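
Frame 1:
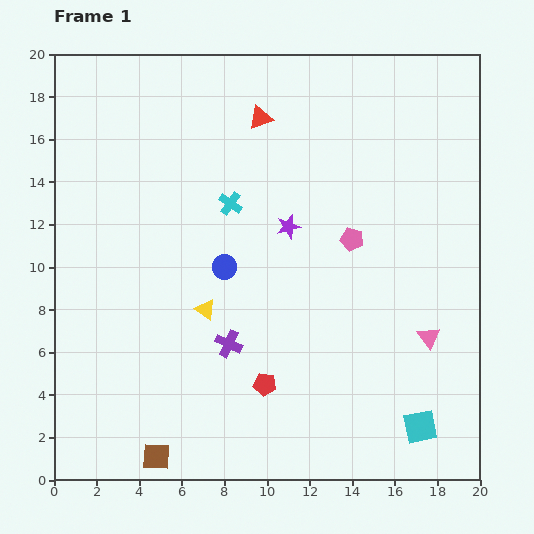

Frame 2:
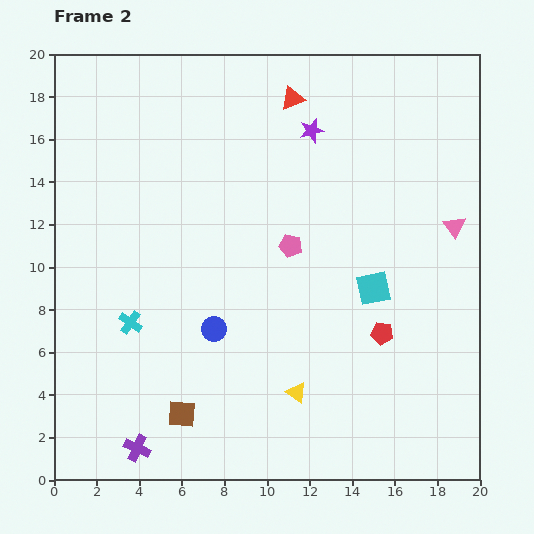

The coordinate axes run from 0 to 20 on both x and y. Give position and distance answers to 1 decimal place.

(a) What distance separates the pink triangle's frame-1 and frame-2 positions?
5.3

The pink triangle moved from (17.6, 6.7) to (18.8, 11.9), a distance of √(1.2² + 5.2²) ≈ 5.3.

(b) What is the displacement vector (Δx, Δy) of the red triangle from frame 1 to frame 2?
(1.5, 0.9)

The red triangle was at (9.7, 17.0) in frame 1 and (11.2, 17.9) in frame 2.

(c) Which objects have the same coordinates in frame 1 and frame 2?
none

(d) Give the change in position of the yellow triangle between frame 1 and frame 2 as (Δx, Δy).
(4.3, -3.9)

The yellow triangle was at (7.1, 8.0) in frame 1 and (11.4, 4.1) in frame 2.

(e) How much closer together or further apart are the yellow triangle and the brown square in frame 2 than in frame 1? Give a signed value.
-1.8

Distance in frame 1: 7.3. Distance in frame 2: 5.5.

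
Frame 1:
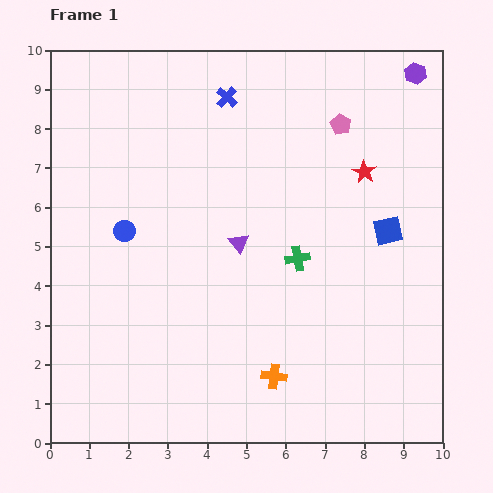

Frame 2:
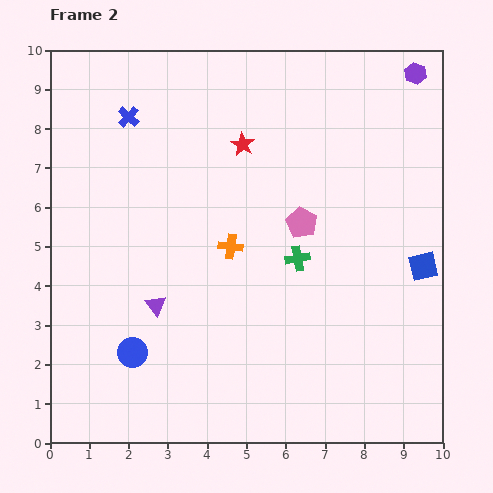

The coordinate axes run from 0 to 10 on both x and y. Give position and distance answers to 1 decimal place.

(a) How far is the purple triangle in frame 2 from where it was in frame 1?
2.6

The purple triangle moved from (4.8, 5.1) to (2.7, 3.5), a distance of √(2.1² + 1.6²) ≈ 2.6.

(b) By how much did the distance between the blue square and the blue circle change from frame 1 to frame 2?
+1.0

Distance in frame 1: 6.7. Distance in frame 2: 7.7.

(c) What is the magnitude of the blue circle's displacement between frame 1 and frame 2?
3.1

The blue circle moved from (1.9, 5.4) to (2.1, 2.3), a distance of √(0.2² + 3.1²) ≈ 3.1.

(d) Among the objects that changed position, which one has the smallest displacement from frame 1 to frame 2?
the blue square

(moved 1.3)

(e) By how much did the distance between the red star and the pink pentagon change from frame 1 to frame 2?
+1.2

Distance in frame 1: 1.3. Distance in frame 2: 2.5.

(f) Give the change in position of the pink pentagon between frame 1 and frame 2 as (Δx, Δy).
(-1.0, -2.5)

The pink pentagon was at (7.4, 8.1) in frame 1 and (6.4, 5.6) in frame 2.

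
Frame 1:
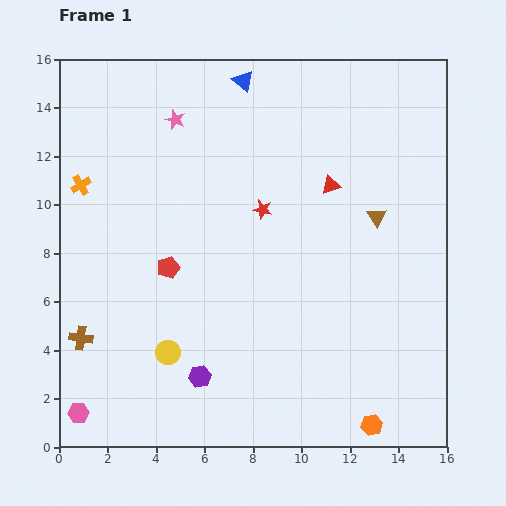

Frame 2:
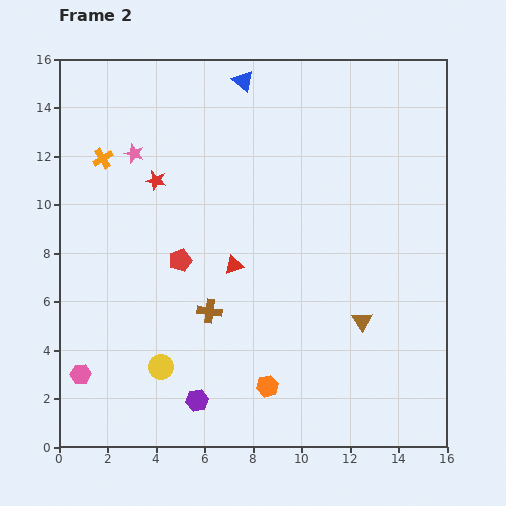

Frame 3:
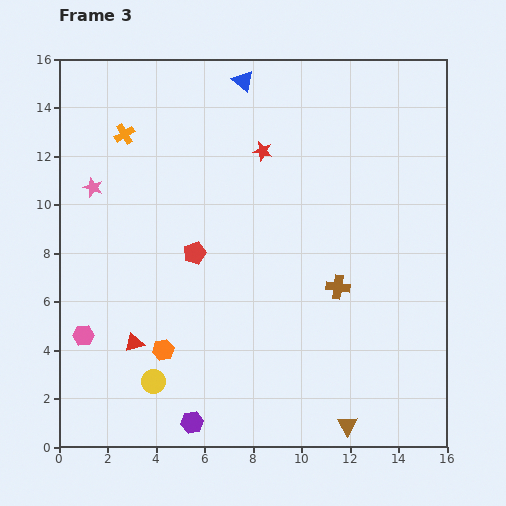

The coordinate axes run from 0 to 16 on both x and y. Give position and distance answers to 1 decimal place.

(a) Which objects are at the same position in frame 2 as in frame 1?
the blue triangle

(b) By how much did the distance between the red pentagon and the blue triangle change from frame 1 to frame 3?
-0.9

Distance in frame 1: 8.3. Distance in frame 3: 7.4.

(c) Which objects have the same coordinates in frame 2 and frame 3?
the blue triangle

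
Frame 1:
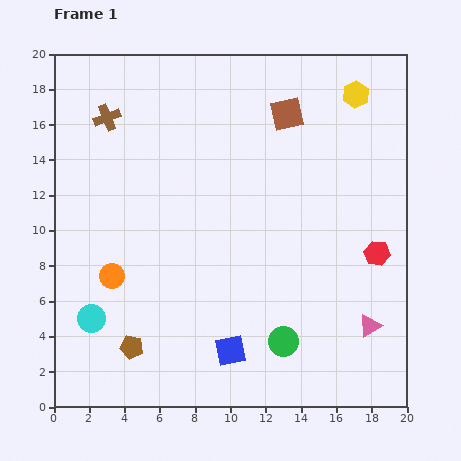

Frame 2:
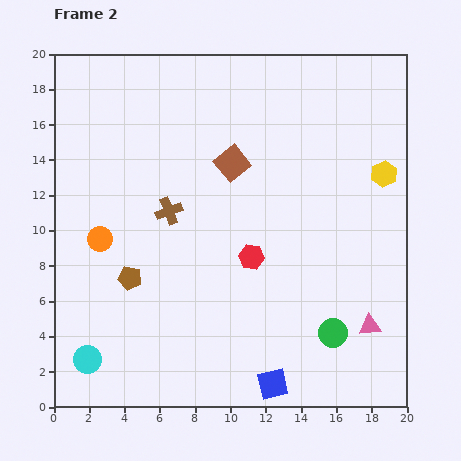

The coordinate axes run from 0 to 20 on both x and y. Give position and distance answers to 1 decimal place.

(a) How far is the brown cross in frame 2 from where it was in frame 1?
6.4

The brown cross moved from (3.0, 16.4) to (6.5, 11.1), a distance of √(3.5² + 5.3²) ≈ 6.4.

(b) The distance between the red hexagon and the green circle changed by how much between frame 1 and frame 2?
-1.0

Distance in frame 1: 7.3. Distance in frame 2: 6.3.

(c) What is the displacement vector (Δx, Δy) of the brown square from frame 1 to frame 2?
(-3.1, -2.8)

The brown square was at (13.2, 16.6) in frame 1 and (10.1, 13.8) in frame 2.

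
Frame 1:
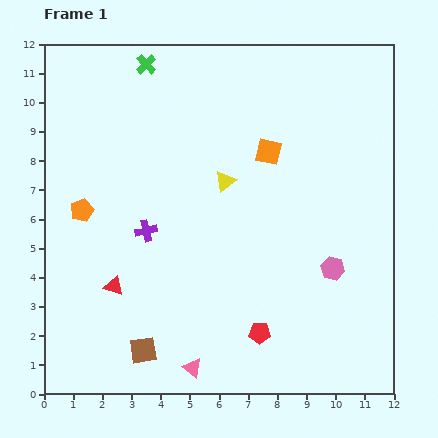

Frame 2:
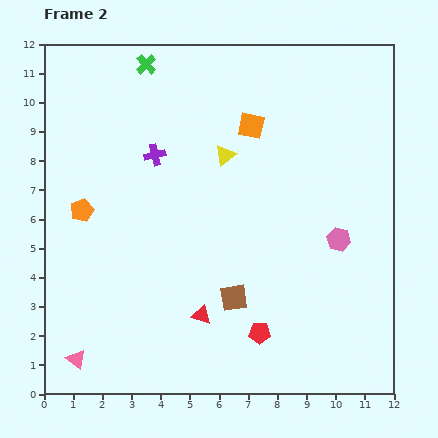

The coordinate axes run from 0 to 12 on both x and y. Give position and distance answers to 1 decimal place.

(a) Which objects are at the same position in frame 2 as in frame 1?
the green cross, the orange pentagon, the red pentagon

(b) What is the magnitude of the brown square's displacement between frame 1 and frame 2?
3.6

The brown square moved from (3.4, 1.5) to (6.5, 3.3), a distance of √(3.1² + 1.8²) ≈ 3.6.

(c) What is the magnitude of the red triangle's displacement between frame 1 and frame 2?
3.2

The red triangle moved from (2.4, 3.7) to (5.4, 2.7), a distance of √(3.0² + 1.0²) ≈ 3.2.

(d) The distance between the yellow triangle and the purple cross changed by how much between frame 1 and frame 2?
-0.8

Distance in frame 1: 3.2. Distance in frame 2: 2.4.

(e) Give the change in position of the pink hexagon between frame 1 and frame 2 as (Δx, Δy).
(0.2, 1.0)

The pink hexagon was at (9.9, 4.3) in frame 1 and (10.1, 5.3) in frame 2.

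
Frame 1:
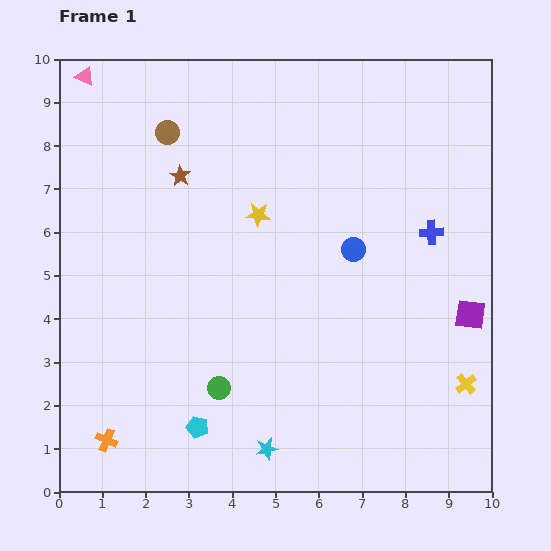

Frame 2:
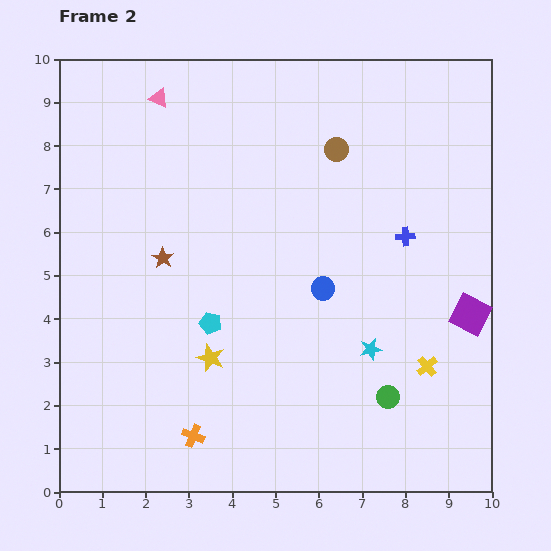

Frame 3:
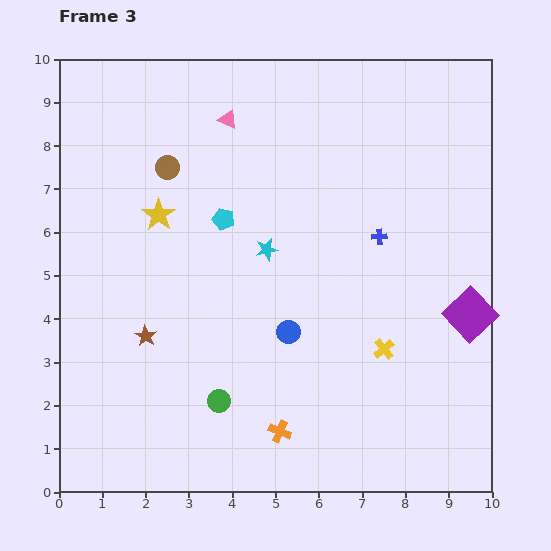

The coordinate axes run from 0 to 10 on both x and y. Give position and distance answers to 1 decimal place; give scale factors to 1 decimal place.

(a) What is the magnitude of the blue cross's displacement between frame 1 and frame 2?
0.6

The blue cross moved from (8.6, 6.0) to (8.0, 5.9), a distance of √(0.6² + 0.1²) ≈ 0.6.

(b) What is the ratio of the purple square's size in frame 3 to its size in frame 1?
1.6×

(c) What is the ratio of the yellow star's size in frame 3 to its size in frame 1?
1.3×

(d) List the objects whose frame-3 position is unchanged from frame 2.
the purple square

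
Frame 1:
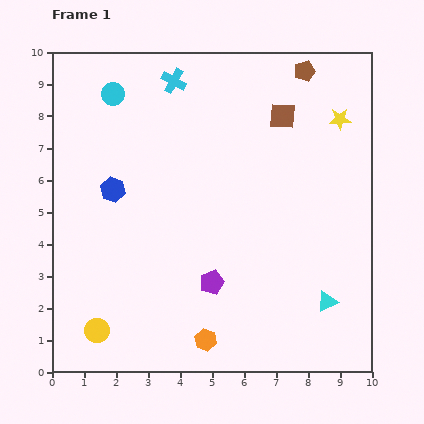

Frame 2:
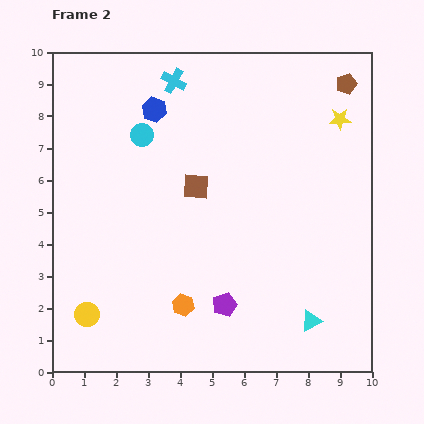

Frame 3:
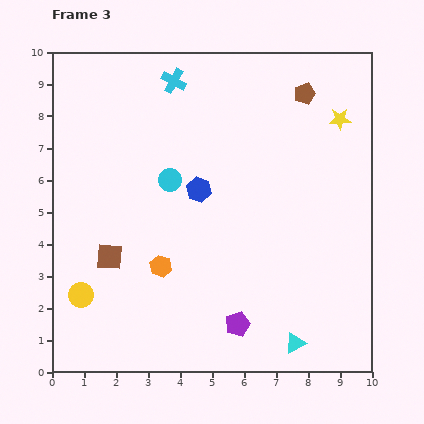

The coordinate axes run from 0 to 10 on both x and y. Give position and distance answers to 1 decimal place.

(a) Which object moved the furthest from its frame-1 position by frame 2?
the brown square

(moved 3.5; next 2.8)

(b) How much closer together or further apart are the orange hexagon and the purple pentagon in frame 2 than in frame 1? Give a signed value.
-0.5

Distance in frame 1: 1.8. Distance in frame 2: 1.3.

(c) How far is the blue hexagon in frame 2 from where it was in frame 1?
2.8

The blue hexagon moved from (1.9, 5.7) to (3.2, 8.2), a distance of √(1.3² + 2.5²) ≈ 2.8.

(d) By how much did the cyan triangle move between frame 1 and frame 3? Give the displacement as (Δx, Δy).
(-1.0, -1.3)

The cyan triangle was at (8.6, 2.2) in frame 1 and (7.6, 0.9) in frame 3.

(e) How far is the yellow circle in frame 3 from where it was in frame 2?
0.6

The yellow circle moved from (1.1, 1.8) to (0.9, 2.4), a distance of √(0.2² + 0.6²) ≈ 0.6.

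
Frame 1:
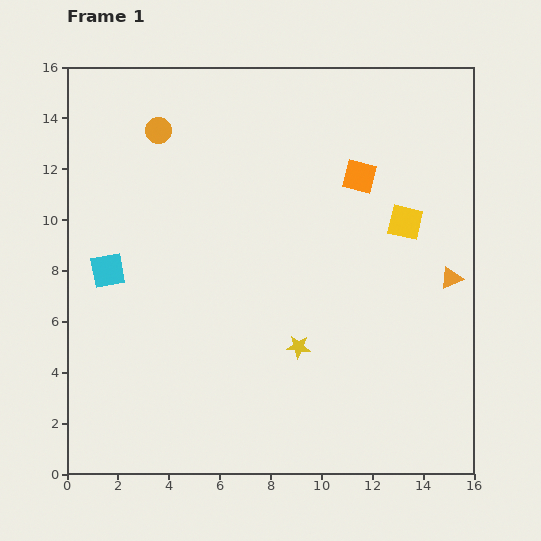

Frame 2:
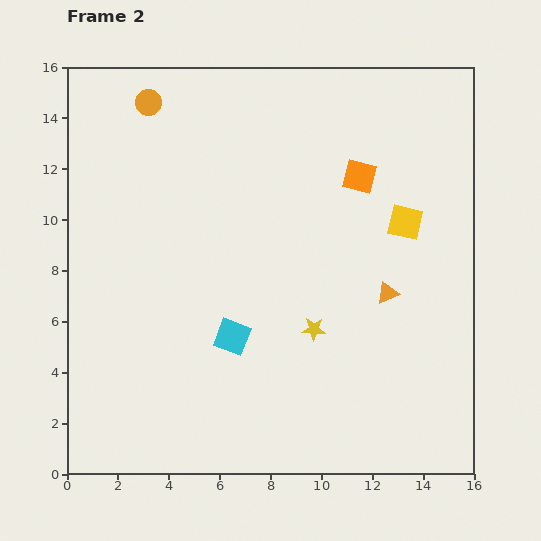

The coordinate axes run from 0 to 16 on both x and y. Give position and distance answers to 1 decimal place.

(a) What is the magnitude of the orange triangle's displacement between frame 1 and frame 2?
2.6

The orange triangle moved from (15.1, 7.7) to (12.6, 7.1), a distance of √(2.5² + 0.6²) ≈ 2.6.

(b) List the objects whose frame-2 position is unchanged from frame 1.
the orange square, the yellow square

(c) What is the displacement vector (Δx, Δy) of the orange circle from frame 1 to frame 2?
(-0.4, 1.1)

The orange circle was at (3.6, 13.5) in frame 1 and (3.2, 14.6) in frame 2.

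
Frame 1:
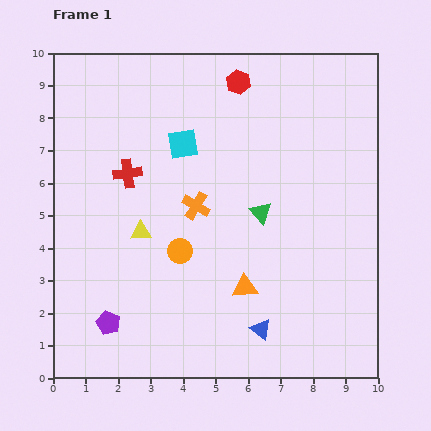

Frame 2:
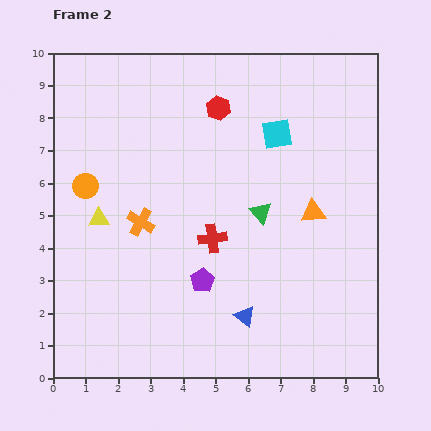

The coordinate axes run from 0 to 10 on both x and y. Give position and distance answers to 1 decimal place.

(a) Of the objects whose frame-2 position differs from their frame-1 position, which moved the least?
the blue triangle

(moved 0.6)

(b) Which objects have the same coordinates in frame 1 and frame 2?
the green triangle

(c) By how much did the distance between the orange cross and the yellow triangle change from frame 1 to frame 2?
-0.6

Distance in frame 1: 1.9. Distance in frame 2: 1.3.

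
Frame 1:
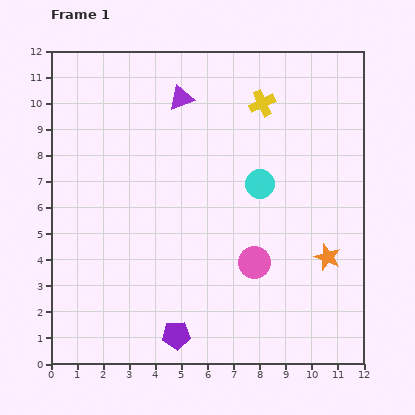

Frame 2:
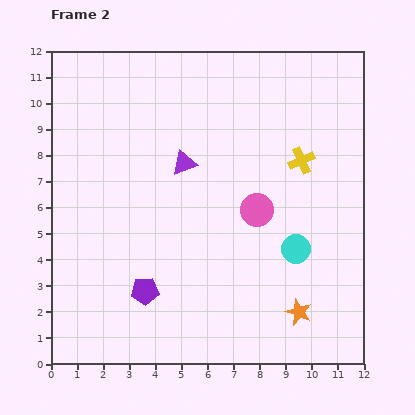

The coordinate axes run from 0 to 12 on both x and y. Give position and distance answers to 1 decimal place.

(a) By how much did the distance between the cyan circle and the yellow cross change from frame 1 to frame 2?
+0.3

Distance in frame 1: 3.1. Distance in frame 2: 3.4.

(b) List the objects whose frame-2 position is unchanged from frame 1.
none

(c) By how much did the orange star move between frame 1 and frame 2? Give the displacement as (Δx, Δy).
(-1.1, -2.1)

The orange star was at (10.6, 4.1) in frame 1 and (9.5, 2.0) in frame 2.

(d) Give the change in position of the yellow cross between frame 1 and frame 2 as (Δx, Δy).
(1.5, -2.2)

The yellow cross was at (8.1, 10.0) in frame 1 and (9.6, 7.8) in frame 2.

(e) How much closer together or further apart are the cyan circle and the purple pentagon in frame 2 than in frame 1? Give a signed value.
-0.6

Distance in frame 1: 6.6. Distance in frame 2: 6.0.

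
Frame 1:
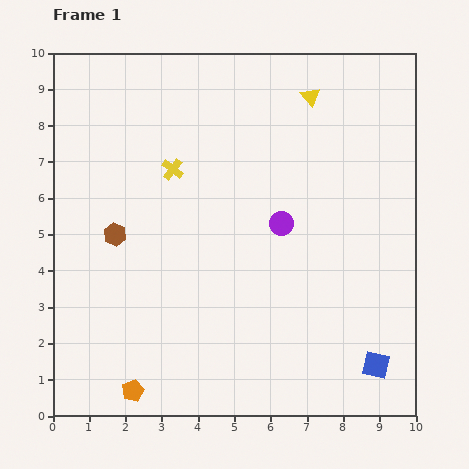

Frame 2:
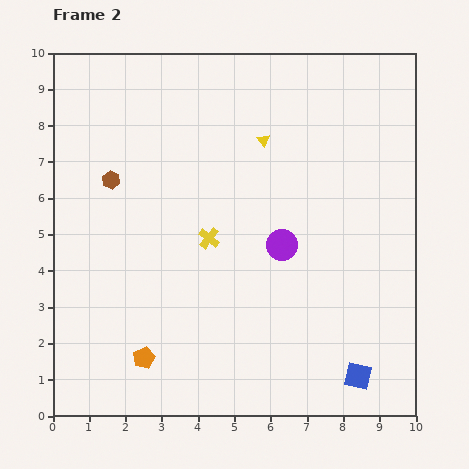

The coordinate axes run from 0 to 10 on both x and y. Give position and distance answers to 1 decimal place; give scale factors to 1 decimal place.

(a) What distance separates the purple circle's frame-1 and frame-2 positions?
0.6

The purple circle moved from (6.3, 5.3) to (6.3, 4.7), a distance of √(0.0² + 0.6²) ≈ 0.6.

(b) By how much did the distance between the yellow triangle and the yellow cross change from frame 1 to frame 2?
-1.2

Distance in frame 1: 4.3. Distance in frame 2: 3.1.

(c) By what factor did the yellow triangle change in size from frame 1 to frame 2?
0.7×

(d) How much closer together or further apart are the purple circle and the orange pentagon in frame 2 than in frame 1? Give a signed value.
-1.3

Distance in frame 1: 6.2. Distance in frame 2: 4.9.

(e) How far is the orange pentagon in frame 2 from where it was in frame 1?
0.9

The orange pentagon moved from (2.2, 0.7) to (2.5, 1.6), a distance of √(0.3² + 0.9²) ≈ 0.9.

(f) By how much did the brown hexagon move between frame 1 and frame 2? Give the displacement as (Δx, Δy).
(-0.1, 1.5)

The brown hexagon was at (1.7, 5.0) in frame 1 and (1.6, 6.5) in frame 2.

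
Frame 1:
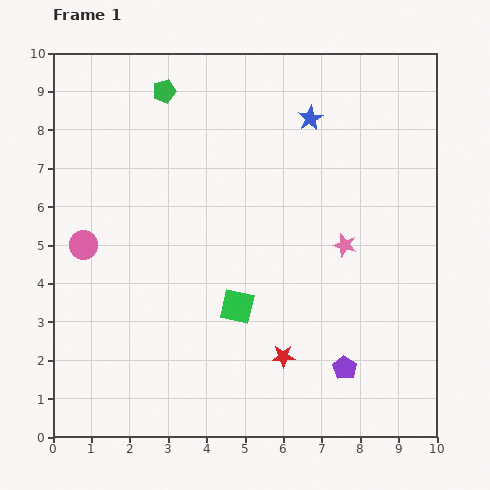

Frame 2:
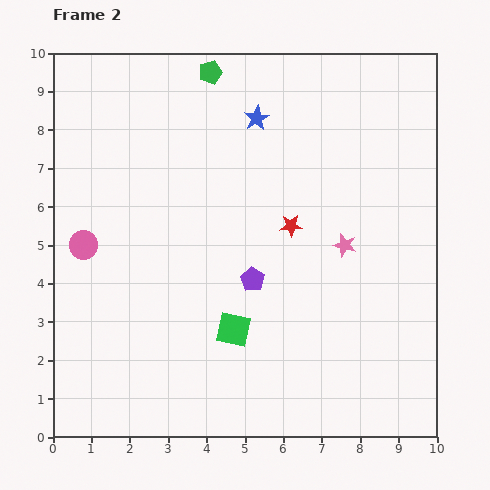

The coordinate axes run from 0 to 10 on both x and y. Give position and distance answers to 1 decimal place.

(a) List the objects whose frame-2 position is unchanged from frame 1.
the pink star, the pink circle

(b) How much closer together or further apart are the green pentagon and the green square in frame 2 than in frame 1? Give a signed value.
+0.8

Distance in frame 1: 5.9. Distance in frame 2: 6.7.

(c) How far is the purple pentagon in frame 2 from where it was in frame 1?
3.3

The purple pentagon moved from (7.6, 1.8) to (5.2, 4.1), a distance of √(2.4² + 2.3²) ≈ 3.3.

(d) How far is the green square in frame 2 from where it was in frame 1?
0.6

The green square moved from (4.8, 3.4) to (4.7, 2.8), a distance of √(0.1² + 0.6²) ≈ 0.6.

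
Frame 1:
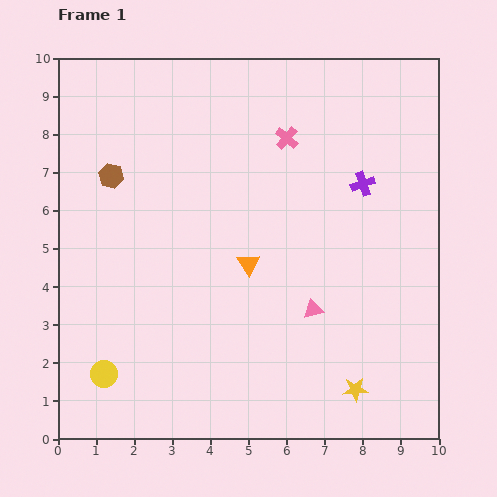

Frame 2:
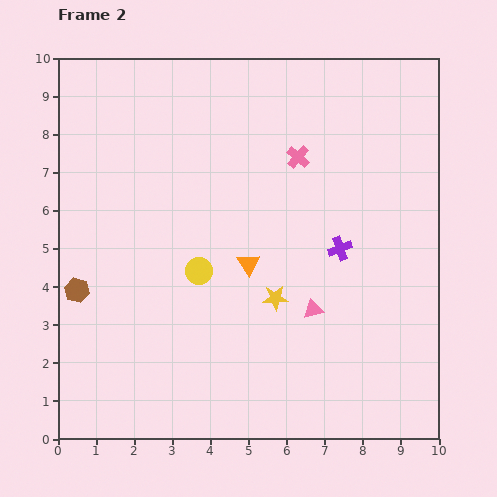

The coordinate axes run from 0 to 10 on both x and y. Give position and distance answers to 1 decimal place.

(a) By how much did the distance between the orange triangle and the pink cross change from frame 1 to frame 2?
-0.3

Distance in frame 1: 3.4. Distance in frame 2: 3.1.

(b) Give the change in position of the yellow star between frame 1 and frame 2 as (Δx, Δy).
(-2.1, 2.4)

The yellow star was at (7.8, 1.3) in frame 1 and (5.7, 3.7) in frame 2.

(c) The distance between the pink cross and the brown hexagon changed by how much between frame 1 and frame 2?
+2.1

Distance in frame 1: 4.7. Distance in frame 2: 6.8.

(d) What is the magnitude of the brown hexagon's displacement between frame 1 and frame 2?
3.1

The brown hexagon moved from (1.4, 6.9) to (0.5, 3.9), a distance of √(0.9² + 3.0²) ≈ 3.1.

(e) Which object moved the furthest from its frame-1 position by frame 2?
the yellow circle

(moved 3.7; next 3.2)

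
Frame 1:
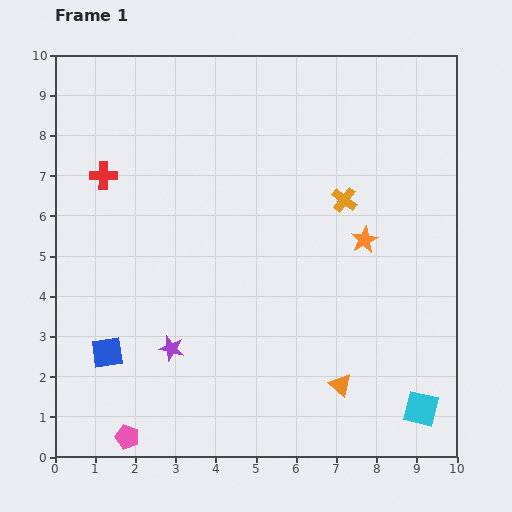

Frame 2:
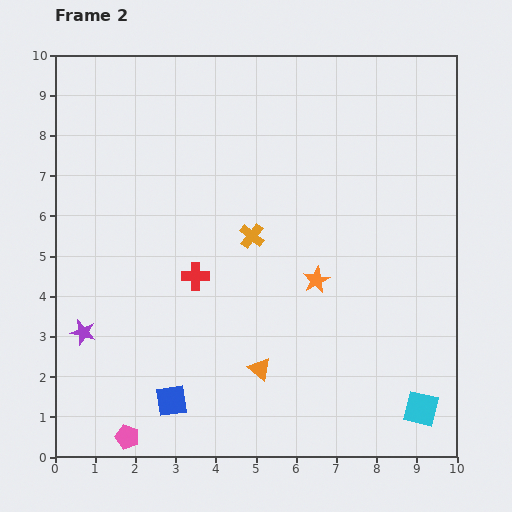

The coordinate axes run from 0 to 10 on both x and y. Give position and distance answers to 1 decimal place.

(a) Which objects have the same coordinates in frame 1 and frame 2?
the pink pentagon, the cyan square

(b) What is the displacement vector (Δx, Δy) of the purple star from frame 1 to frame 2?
(-2.2, 0.4)

The purple star was at (2.9, 2.7) in frame 1 and (0.7, 3.1) in frame 2.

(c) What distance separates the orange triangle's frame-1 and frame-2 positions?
2.0

The orange triangle moved from (7.1, 1.8) to (5.1, 2.2), a distance of √(2.0² + 0.4²) ≈ 2.0.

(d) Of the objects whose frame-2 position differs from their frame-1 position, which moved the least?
the orange star

(moved 1.6)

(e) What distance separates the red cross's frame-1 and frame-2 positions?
3.4

The red cross moved from (1.2, 7.0) to (3.5, 4.5), a distance of √(2.3² + 2.5²) ≈ 3.4.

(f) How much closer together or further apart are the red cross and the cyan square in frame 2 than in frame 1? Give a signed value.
-3.3

Distance in frame 1: 9.8. Distance in frame 2: 6.5.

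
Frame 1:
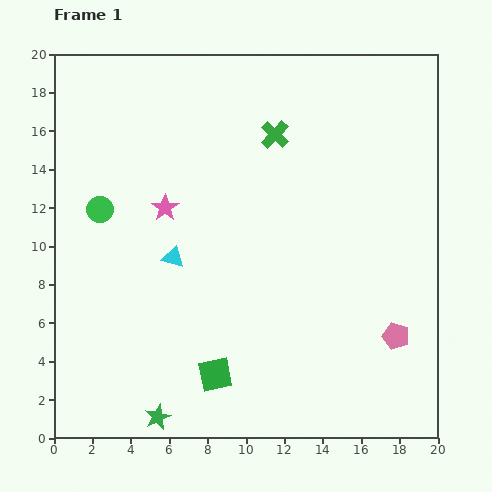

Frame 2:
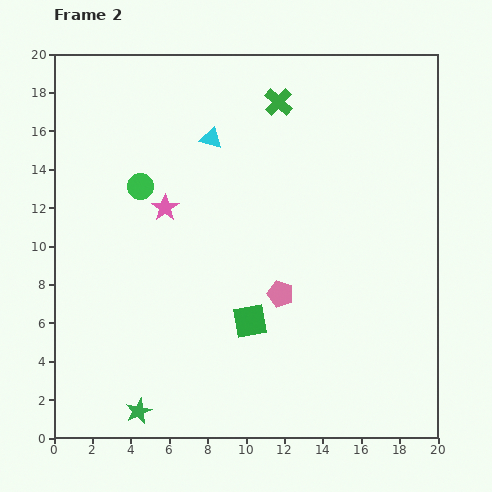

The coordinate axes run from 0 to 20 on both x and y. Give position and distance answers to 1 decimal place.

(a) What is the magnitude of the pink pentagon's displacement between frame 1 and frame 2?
6.4

The pink pentagon moved from (17.8, 5.3) to (11.8, 7.5), a distance of √(6.0² + 2.2²) ≈ 6.4.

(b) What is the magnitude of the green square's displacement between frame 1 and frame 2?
3.3

The green square moved from (8.4, 3.3) to (10.2, 6.1), a distance of √(1.8² + 2.8²) ≈ 3.3.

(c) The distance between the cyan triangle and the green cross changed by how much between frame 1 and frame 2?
-4.3

Distance in frame 1: 8.3. Distance in frame 2: 4.0.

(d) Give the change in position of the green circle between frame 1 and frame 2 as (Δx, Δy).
(2.1, 1.2)

The green circle was at (2.4, 11.9) in frame 1 and (4.5, 13.1) in frame 2.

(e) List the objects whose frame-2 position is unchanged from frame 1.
the pink star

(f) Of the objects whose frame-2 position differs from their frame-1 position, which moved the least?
the green star

(moved 1.0)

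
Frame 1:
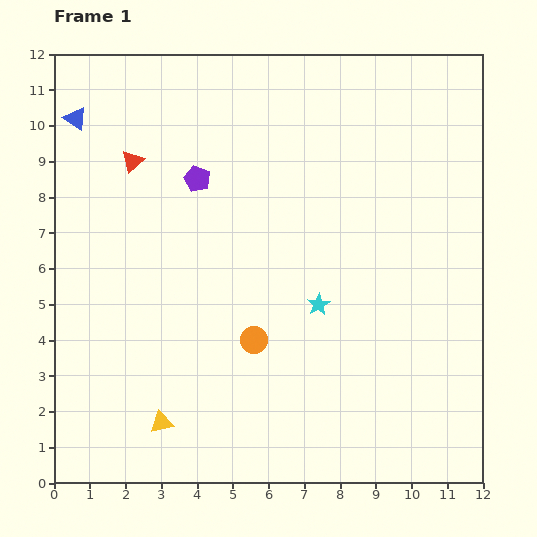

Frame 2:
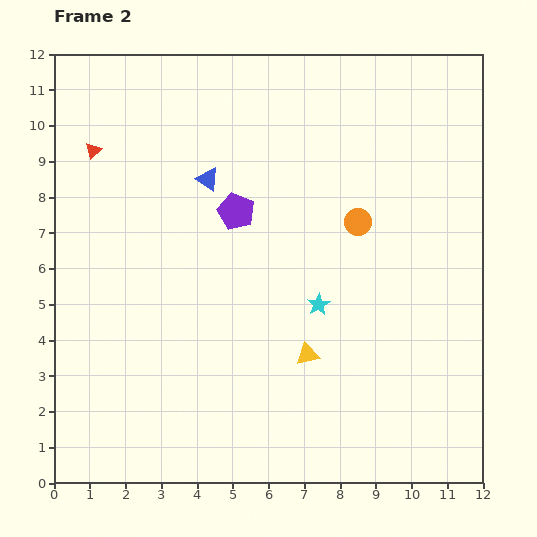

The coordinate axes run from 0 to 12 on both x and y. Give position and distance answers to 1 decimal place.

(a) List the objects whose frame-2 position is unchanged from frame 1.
the cyan star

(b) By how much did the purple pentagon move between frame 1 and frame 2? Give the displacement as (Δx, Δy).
(1.1, -0.9)

The purple pentagon was at (4.0, 8.5) in frame 1 and (5.1, 7.6) in frame 2.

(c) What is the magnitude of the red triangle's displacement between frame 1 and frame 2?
1.1

The red triangle moved from (2.2, 9.0) to (1.1, 9.3), a distance of √(1.1² + 0.3²) ≈ 1.1.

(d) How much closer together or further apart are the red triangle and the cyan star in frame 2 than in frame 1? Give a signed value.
+1.0

Distance in frame 1: 6.6. Distance in frame 2: 7.6.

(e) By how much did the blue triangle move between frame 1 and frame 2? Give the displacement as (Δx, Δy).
(3.7, -1.7)

The blue triangle was at (0.6, 10.2) in frame 1 and (4.3, 8.5) in frame 2.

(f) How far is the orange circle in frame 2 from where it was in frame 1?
4.4

The orange circle moved from (5.6, 4.0) to (8.5, 7.3), a distance of √(2.9² + 3.3²) ≈ 4.4.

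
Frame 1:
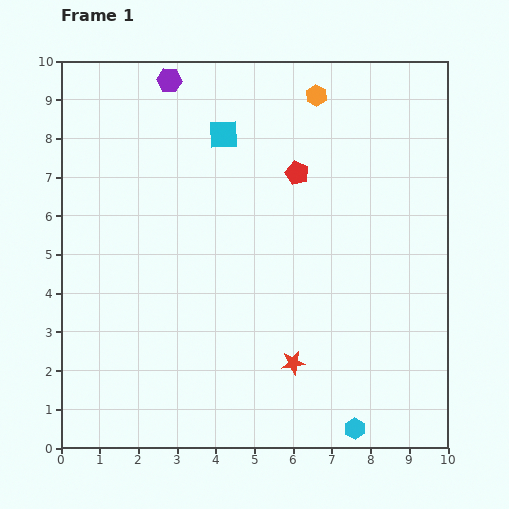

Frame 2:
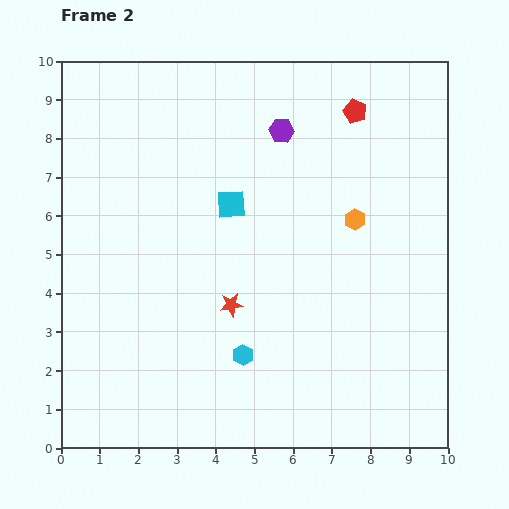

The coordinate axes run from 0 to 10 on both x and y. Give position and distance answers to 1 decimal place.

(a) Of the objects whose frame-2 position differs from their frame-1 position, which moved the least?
the cyan square

(moved 1.8)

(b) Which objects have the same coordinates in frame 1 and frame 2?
none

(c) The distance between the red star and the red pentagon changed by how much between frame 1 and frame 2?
+1.0

Distance in frame 1: 4.9. Distance in frame 2: 5.9.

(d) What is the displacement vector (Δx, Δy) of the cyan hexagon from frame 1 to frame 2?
(-2.9, 1.9)

The cyan hexagon was at (7.6, 0.5) in frame 1 and (4.7, 2.4) in frame 2.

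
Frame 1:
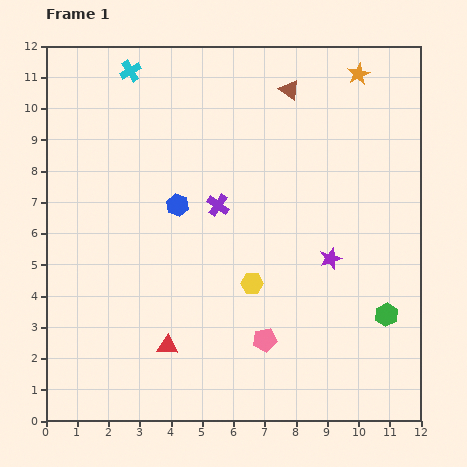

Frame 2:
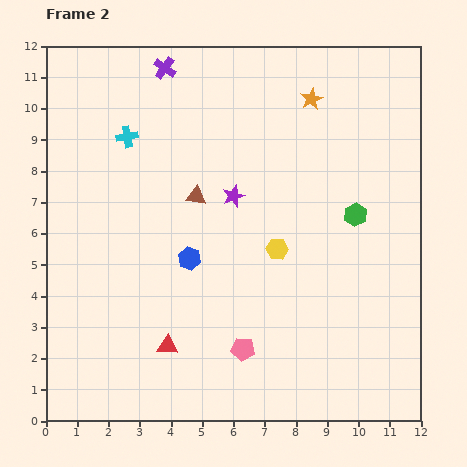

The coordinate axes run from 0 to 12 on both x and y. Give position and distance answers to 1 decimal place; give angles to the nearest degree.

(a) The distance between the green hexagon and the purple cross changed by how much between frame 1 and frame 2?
+1.3

Distance in frame 1: 6.4. Distance in frame 2: 7.7.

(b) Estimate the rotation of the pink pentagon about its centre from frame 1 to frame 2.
16° clockwise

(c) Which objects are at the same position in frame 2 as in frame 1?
the red triangle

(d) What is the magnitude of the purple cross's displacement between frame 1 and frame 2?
4.7

The purple cross moved from (5.5, 6.9) to (3.8, 11.3), a distance of √(1.7² + 4.4²) ≈ 4.7.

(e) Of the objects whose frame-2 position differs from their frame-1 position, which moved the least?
the pink pentagon

(moved 0.8)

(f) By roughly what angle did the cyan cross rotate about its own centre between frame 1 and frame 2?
20° clockwise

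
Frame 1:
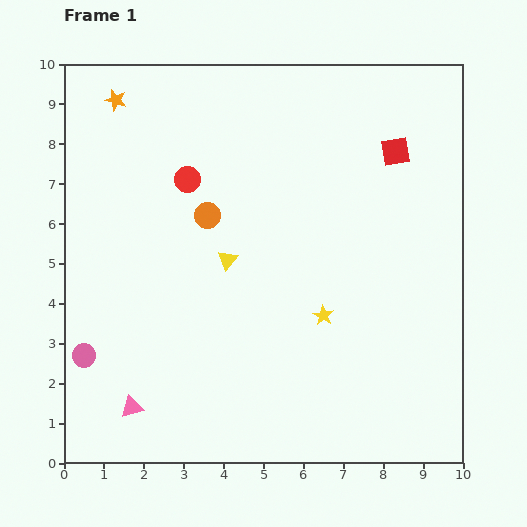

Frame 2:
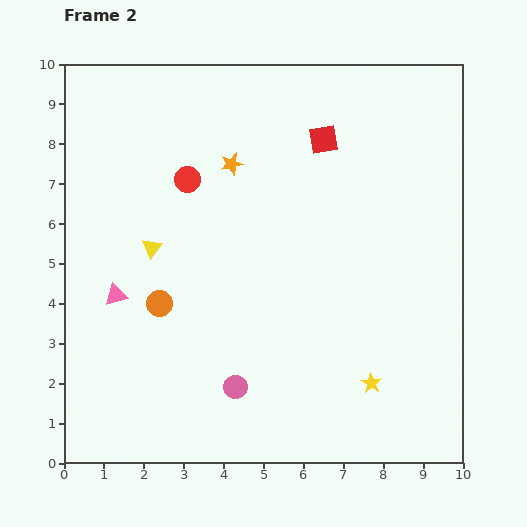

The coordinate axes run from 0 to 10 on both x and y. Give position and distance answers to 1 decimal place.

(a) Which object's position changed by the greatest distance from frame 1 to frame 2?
the pink circle

(moved 3.9; next 3.3)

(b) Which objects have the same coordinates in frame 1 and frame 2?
the red circle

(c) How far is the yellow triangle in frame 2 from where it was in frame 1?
1.9

The yellow triangle moved from (4.1, 5.1) to (2.2, 5.4), a distance of √(1.9² + 0.3²) ≈ 1.9.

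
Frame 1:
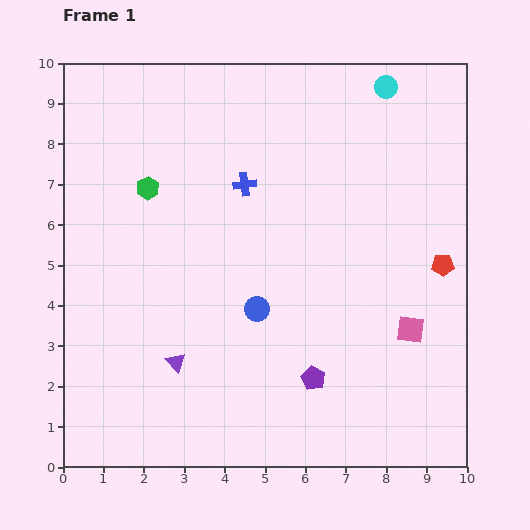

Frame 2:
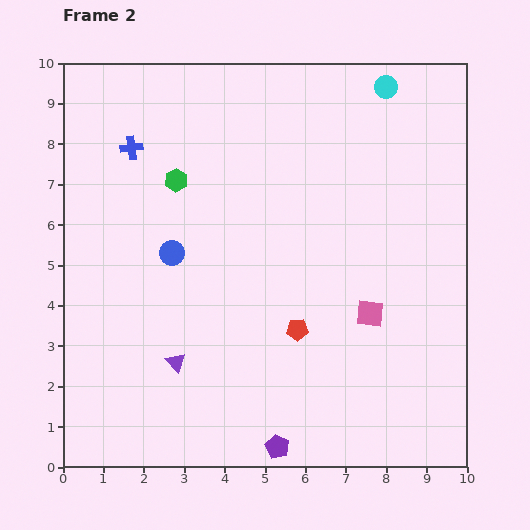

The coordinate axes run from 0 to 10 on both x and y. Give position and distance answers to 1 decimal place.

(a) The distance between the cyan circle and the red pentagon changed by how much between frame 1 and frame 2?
+1.8

Distance in frame 1: 4.6. Distance in frame 2: 6.4.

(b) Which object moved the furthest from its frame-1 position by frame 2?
the red pentagon

(moved 3.9; next 2.9)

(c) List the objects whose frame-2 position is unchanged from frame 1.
the cyan circle, the purple triangle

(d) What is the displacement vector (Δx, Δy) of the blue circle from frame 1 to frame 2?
(-2.1, 1.4)

The blue circle was at (4.8, 3.9) in frame 1 and (2.7, 5.3) in frame 2.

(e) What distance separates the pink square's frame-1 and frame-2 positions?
1.1

The pink square moved from (8.6, 3.4) to (7.6, 3.8), a distance of √(1.0² + 0.4²) ≈ 1.1.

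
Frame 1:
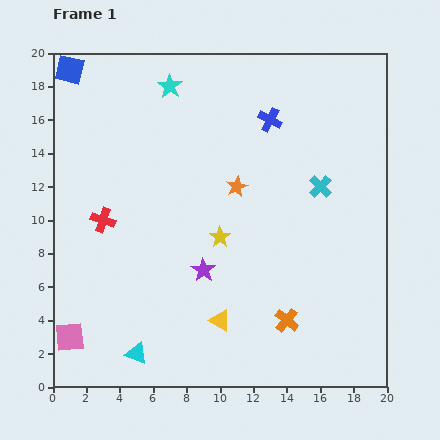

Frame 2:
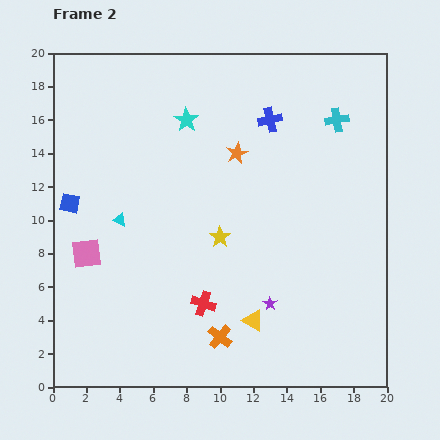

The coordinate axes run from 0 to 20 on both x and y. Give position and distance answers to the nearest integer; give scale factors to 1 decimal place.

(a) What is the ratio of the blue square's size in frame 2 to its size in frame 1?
0.7×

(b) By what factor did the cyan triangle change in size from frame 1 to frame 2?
0.6×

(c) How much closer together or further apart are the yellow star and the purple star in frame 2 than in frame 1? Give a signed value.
+3

Distance in frame 1: 2. Distance in frame 2: 5.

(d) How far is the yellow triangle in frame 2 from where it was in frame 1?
2

The yellow triangle moved from (10, 4) to (12, 4), a distance of √(2² + 0²) ≈ 2.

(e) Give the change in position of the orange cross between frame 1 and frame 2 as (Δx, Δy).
(-4, -1)

The orange cross was at (14, 4) in frame 1 and (10, 3) in frame 2.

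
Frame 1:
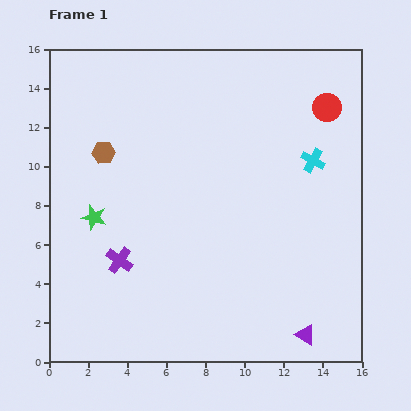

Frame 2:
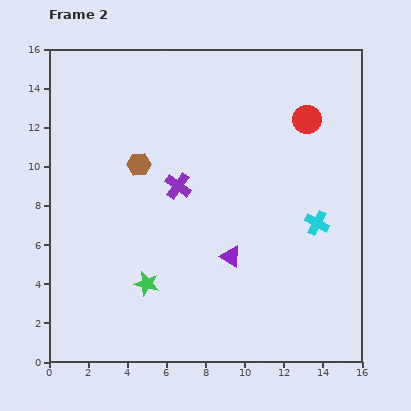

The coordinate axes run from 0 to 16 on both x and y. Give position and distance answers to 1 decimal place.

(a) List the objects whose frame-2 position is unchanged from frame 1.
none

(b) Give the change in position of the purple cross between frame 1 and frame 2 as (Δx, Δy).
(3.0, 3.8)

The purple cross was at (3.6, 5.2) in frame 1 and (6.6, 9.0) in frame 2.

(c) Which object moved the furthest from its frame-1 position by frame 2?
the purple triangle

(moved 5.5; next 4.8)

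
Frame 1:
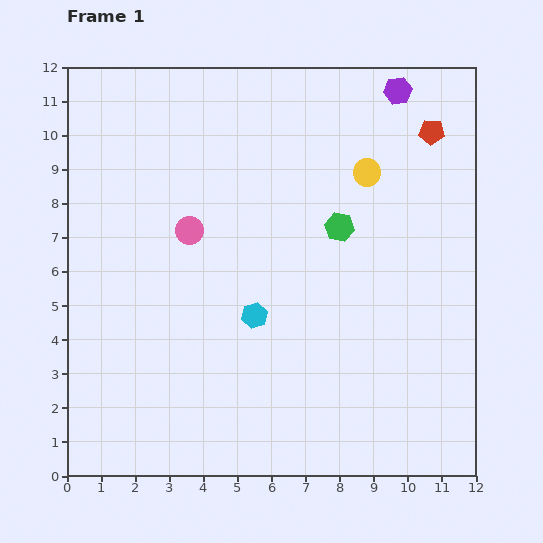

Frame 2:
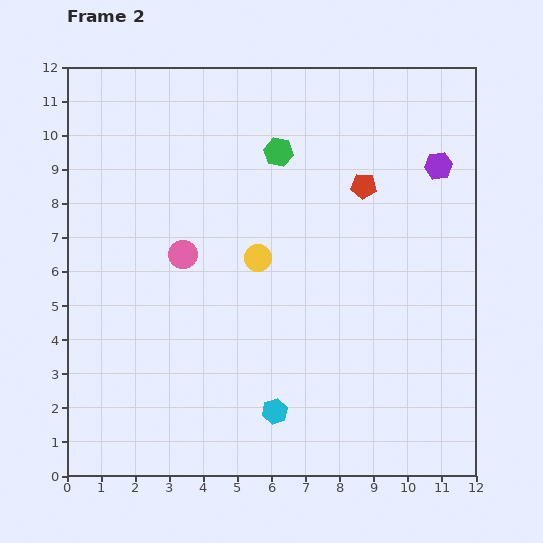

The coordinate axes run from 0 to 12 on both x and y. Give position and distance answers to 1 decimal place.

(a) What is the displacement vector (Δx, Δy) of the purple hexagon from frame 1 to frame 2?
(1.2, -2.2)

The purple hexagon was at (9.7, 11.3) in frame 1 and (10.9, 9.1) in frame 2.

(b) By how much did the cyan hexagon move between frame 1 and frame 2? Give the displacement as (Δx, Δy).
(0.6, -2.8)

The cyan hexagon was at (5.5, 4.7) in frame 1 and (6.1, 1.9) in frame 2.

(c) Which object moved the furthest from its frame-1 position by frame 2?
the yellow circle

(moved 4.1; next 2.9)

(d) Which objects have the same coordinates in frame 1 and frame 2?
none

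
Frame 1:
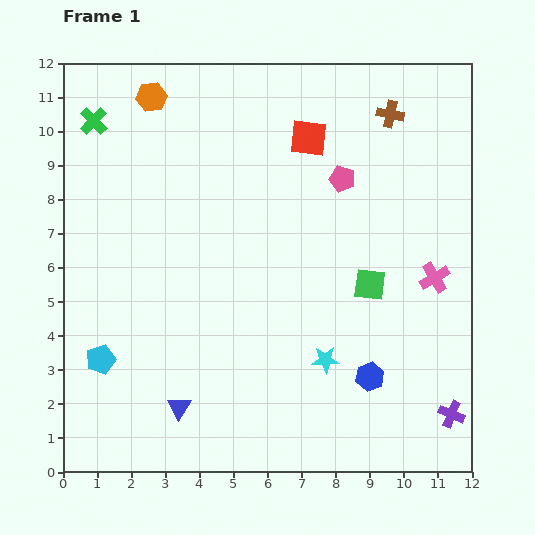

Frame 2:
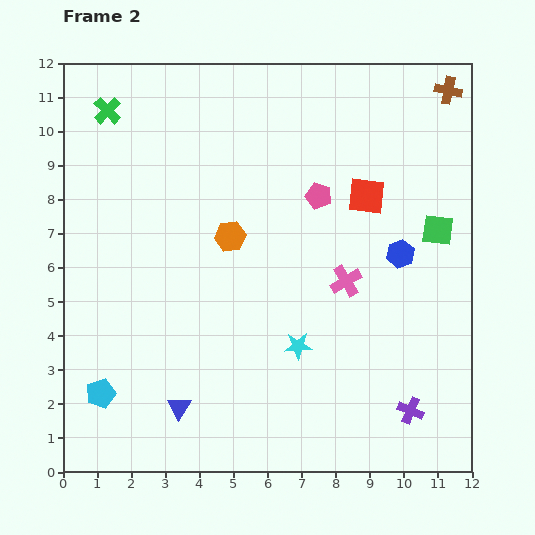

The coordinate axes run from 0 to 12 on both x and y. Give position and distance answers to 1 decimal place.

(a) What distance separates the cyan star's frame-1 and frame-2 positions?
0.9

The cyan star moved from (7.7, 3.3) to (6.9, 3.7), a distance of √(0.8² + 0.4²) ≈ 0.9.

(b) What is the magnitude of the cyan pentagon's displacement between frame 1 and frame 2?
1.0

The cyan pentagon moved from (1.1, 3.3) to (1.1, 2.3), a distance of √(0.0² + 1.0²) ≈ 1.0.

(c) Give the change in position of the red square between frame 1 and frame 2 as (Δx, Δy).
(1.7, -1.7)

The red square was at (7.2, 9.8) in frame 1 and (8.9, 8.1) in frame 2.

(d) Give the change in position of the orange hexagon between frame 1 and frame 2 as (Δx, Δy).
(2.3, -4.1)

The orange hexagon was at (2.6, 11.0) in frame 1 and (4.9, 6.9) in frame 2.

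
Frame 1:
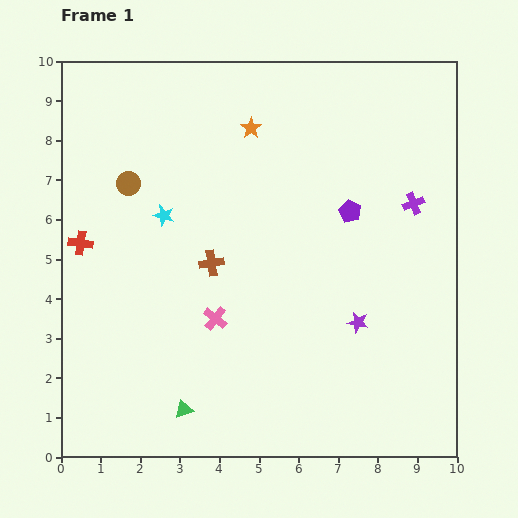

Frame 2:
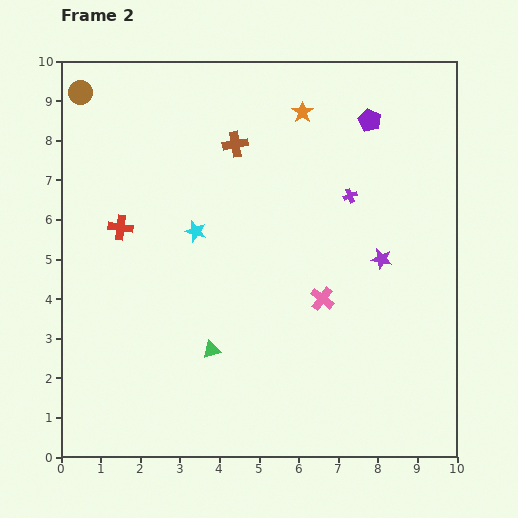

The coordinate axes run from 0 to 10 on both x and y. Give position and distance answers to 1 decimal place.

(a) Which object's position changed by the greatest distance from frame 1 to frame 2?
the brown cross

(moved 3.1; next 2.7)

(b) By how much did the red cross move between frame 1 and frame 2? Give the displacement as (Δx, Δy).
(1.0, 0.4)

The red cross was at (0.5, 5.4) in frame 1 and (1.5, 5.8) in frame 2.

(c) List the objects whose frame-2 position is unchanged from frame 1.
none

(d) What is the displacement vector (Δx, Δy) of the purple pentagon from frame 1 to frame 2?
(0.5, 2.3)

The purple pentagon was at (7.3, 6.2) in frame 1 and (7.8, 8.5) in frame 2.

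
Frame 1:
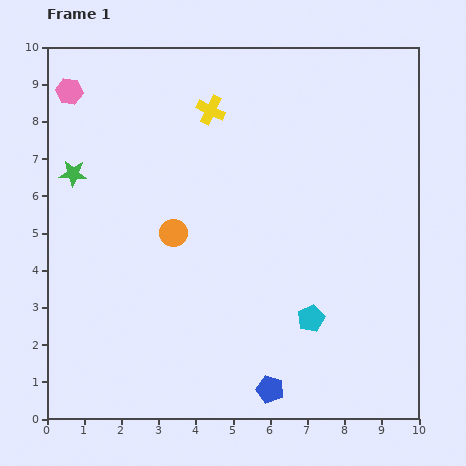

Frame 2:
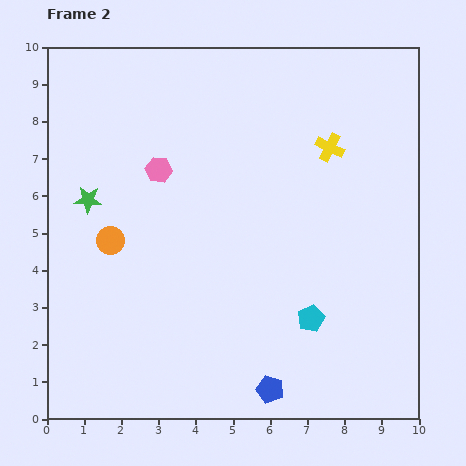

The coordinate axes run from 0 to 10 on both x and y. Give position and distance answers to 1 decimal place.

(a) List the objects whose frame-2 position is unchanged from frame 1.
the blue pentagon, the cyan pentagon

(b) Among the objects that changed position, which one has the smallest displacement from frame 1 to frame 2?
the green star

(moved 0.8)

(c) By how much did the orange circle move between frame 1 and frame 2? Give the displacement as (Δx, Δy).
(-1.7, -0.2)

The orange circle was at (3.4, 5.0) in frame 1 and (1.7, 4.8) in frame 2.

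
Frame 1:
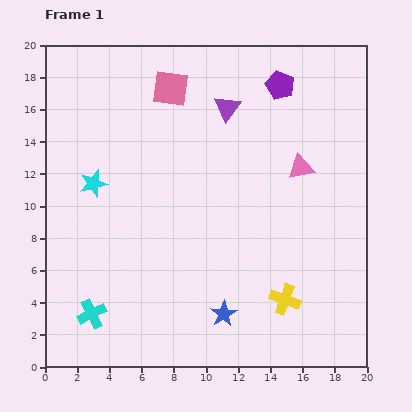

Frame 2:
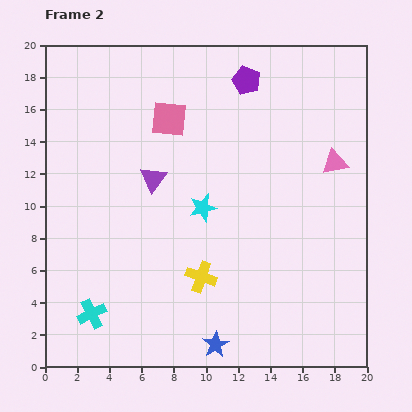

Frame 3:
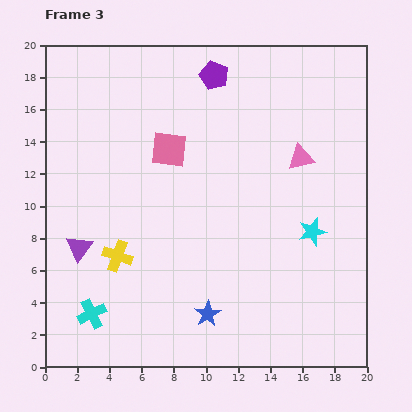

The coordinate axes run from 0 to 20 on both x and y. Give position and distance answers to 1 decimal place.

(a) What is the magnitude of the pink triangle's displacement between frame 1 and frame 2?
2.1

The pink triangle moved from (15.9, 12.4) to (18.0, 12.7), a distance of √(2.1² + 0.3²) ≈ 2.1.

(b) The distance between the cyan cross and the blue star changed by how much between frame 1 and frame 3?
-1.0

Distance in frame 1: 8.2. Distance in frame 3: 7.2.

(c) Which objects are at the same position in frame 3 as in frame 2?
the cyan cross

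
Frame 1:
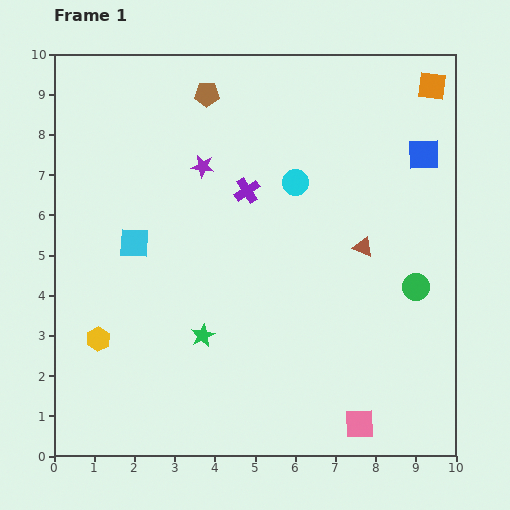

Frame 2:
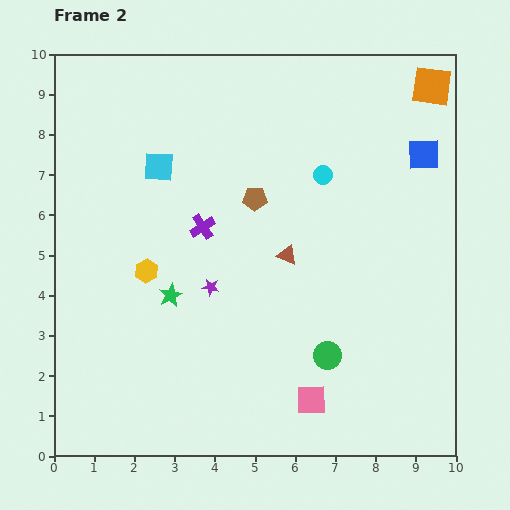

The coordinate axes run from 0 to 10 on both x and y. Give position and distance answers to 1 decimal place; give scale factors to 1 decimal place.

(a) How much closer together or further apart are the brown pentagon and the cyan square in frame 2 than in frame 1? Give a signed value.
-1.6

Distance in frame 1: 4.1. Distance in frame 2: 2.5.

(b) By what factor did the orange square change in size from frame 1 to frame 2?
1.4×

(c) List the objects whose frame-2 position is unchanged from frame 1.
the orange square, the blue square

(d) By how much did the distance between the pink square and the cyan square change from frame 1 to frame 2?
-0.3

Distance in frame 1: 7.2. Distance in frame 2: 6.9.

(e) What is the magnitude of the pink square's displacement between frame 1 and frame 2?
1.3

The pink square moved from (7.6, 0.8) to (6.4, 1.4), a distance of √(1.2² + 0.6²) ≈ 1.3.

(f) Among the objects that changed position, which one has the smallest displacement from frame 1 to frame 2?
the cyan circle

(moved 0.7)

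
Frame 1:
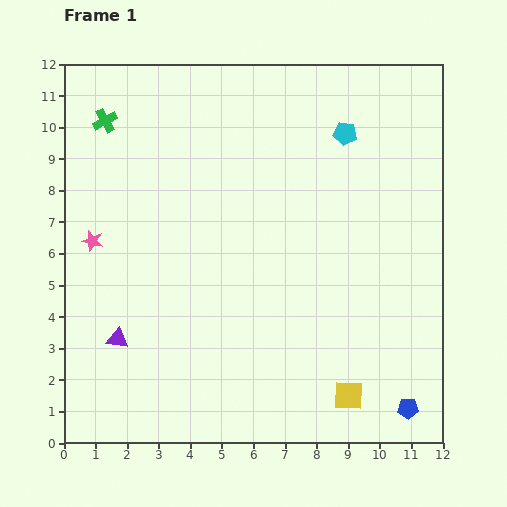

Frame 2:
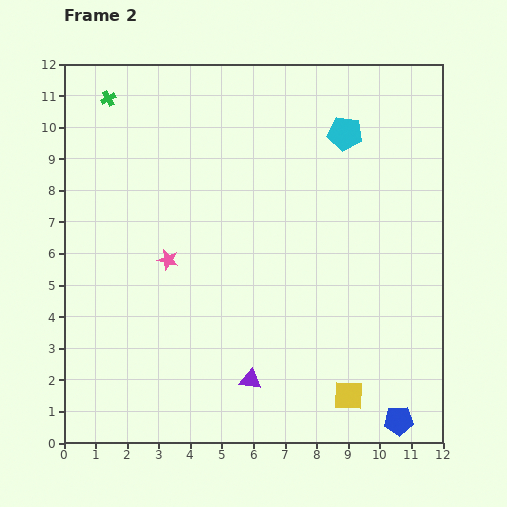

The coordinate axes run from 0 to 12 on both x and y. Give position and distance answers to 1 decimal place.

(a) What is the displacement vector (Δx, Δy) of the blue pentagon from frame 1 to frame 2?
(-0.3, -0.4)

The blue pentagon was at (10.9, 1.1) in frame 1 and (10.6, 0.7) in frame 2.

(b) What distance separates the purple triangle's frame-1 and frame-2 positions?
4.4

The purple triangle moved from (1.7, 3.3) to (5.9, 2.0), a distance of √(4.2² + 1.3²) ≈ 4.4.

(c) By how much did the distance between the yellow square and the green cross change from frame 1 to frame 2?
+0.5

Distance in frame 1: 11.6. Distance in frame 2: 12.1.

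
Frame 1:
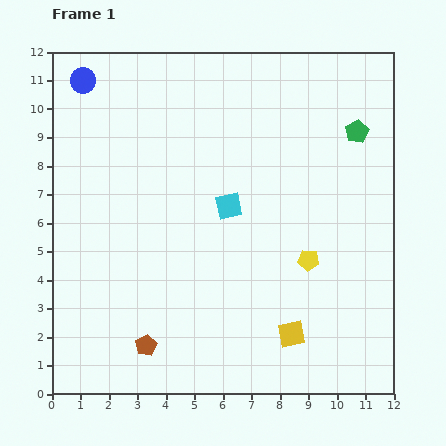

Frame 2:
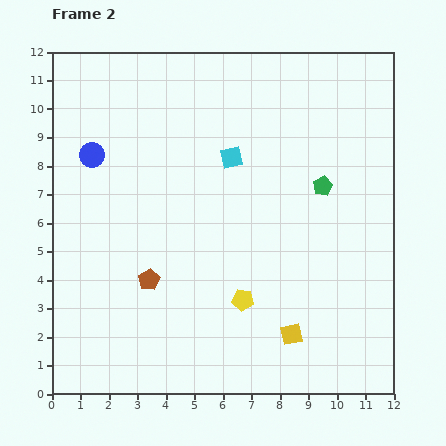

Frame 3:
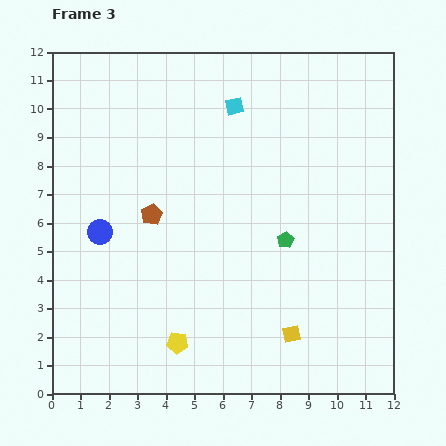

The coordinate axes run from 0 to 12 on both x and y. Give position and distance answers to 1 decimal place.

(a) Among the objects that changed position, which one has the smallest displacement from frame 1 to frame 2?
the cyan square

(moved 1.7)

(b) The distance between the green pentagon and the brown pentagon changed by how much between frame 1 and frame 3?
-5.7

Distance in frame 1: 10.5. Distance in frame 3: 4.8.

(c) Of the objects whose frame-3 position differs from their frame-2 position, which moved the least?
the cyan square

(moved 1.8)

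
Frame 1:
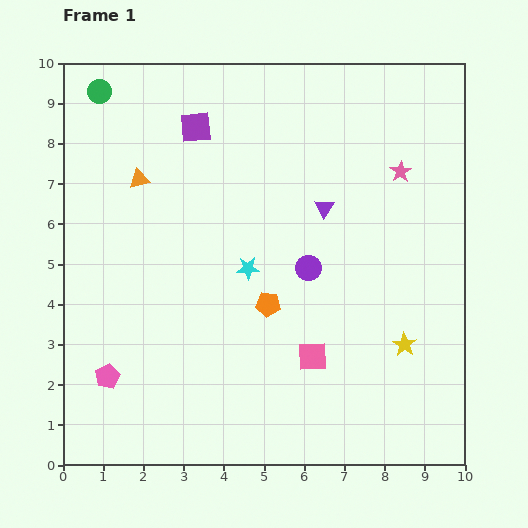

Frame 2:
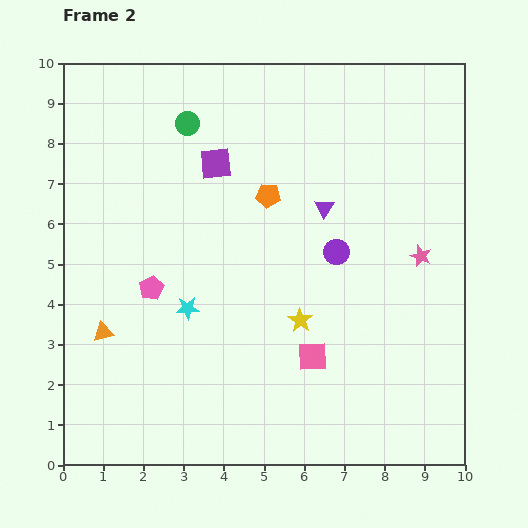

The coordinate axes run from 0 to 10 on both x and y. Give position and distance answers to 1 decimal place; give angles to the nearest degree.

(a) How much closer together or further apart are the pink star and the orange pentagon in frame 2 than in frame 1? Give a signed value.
-0.6

Distance in frame 1: 4.7. Distance in frame 2: 4.1.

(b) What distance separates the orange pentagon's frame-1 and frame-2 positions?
2.7

The orange pentagon moved from (5.1, 4.0) to (5.1, 6.7), a distance of √(0.0² + 2.7²) ≈ 2.7.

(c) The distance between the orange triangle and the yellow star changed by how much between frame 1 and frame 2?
-2.9

Distance in frame 1: 7.8. Distance in frame 2: 4.9.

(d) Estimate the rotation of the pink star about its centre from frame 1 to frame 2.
18° counter-clockwise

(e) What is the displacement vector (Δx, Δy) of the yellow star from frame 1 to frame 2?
(-2.6, 0.6)

The yellow star was at (8.5, 3.0) in frame 1 and (5.9, 3.6) in frame 2.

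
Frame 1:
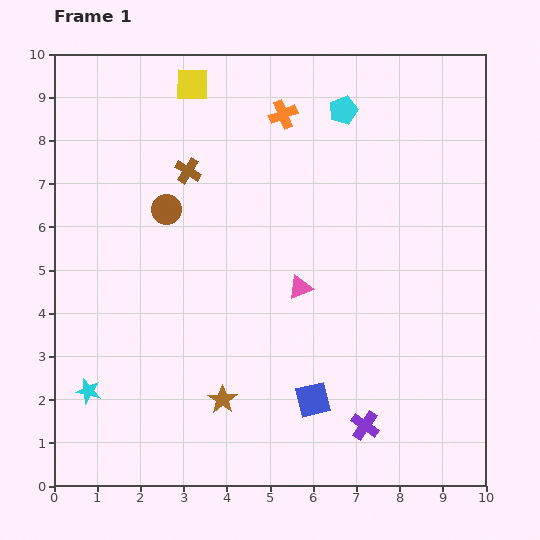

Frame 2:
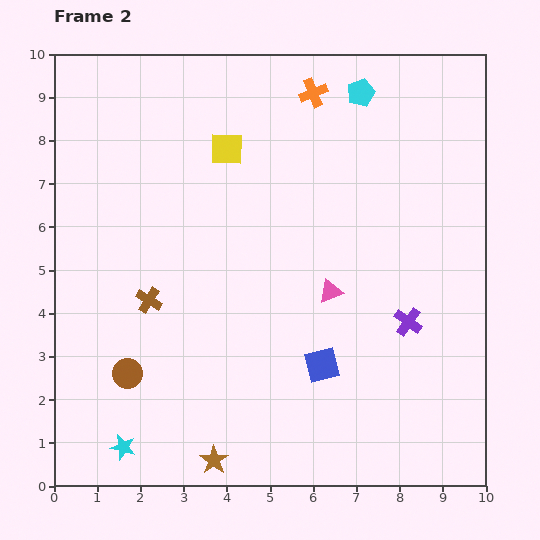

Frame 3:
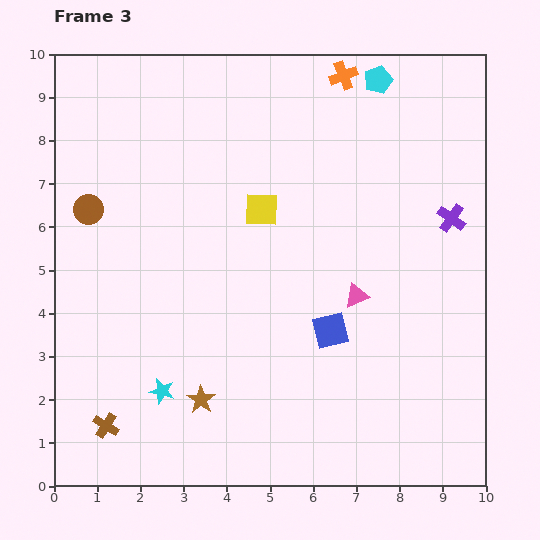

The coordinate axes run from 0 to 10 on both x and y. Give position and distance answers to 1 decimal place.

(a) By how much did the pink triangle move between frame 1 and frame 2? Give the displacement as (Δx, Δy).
(0.7, -0.1)

The pink triangle was at (5.7, 4.6) in frame 1 and (6.4, 4.5) in frame 2.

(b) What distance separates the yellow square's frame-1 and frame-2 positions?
1.7

The yellow square moved from (3.2, 9.3) to (4.0, 7.8), a distance of √(0.8² + 1.5²) ≈ 1.7.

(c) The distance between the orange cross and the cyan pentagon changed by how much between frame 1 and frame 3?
-0.6

Distance in frame 1: 1.4. Distance in frame 3: 0.8.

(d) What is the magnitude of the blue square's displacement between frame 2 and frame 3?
0.8

The blue square moved from (6.2, 2.8) to (6.4, 3.6), a distance of √(0.2² + 0.8²) ≈ 0.8.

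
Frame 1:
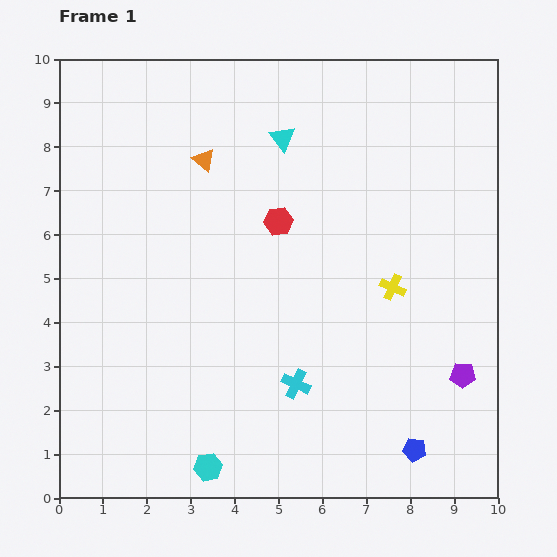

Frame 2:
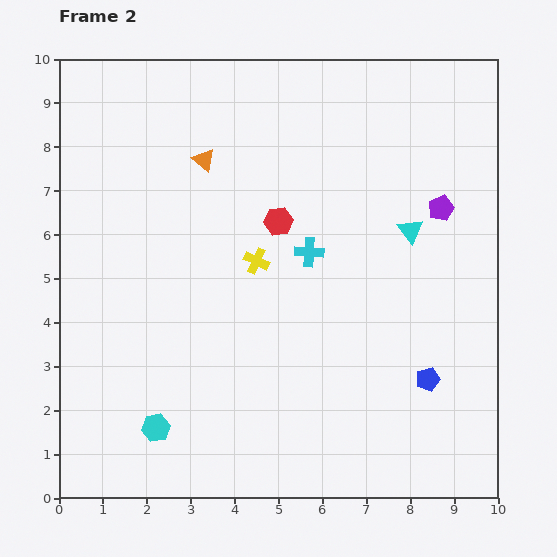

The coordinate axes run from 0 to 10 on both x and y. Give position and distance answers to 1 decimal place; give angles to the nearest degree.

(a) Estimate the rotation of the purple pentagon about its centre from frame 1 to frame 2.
24° counter-clockwise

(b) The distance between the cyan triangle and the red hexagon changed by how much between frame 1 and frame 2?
+1.1

Distance in frame 1: 1.9. Distance in frame 2: 3.0.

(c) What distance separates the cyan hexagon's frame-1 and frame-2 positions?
1.5

The cyan hexagon moved from (3.4, 0.7) to (2.2, 1.6), a distance of √(1.2² + 0.9²) ≈ 1.5.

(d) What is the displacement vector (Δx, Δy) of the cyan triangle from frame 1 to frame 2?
(2.9, -2.1)

The cyan triangle was at (5.1, 8.2) in frame 1 and (8.0, 6.1) in frame 2.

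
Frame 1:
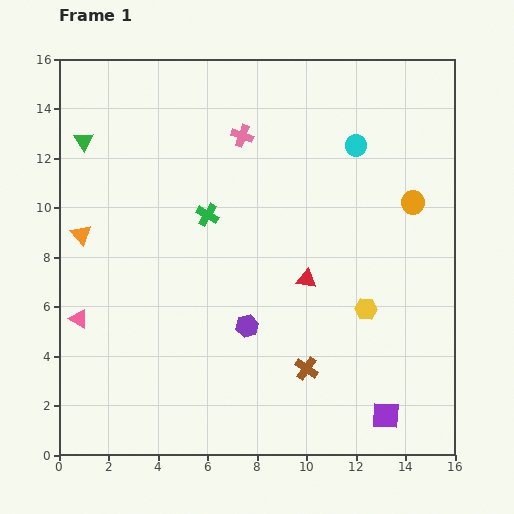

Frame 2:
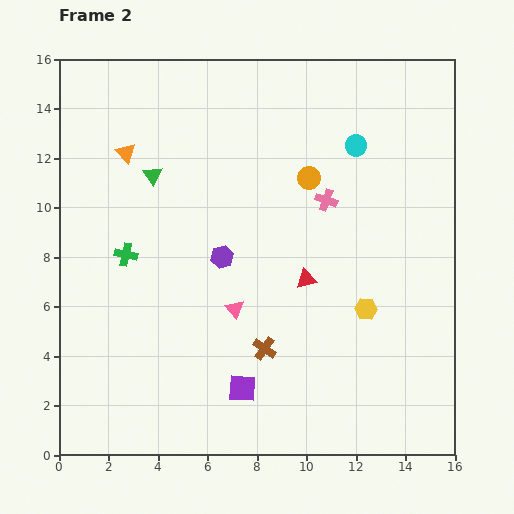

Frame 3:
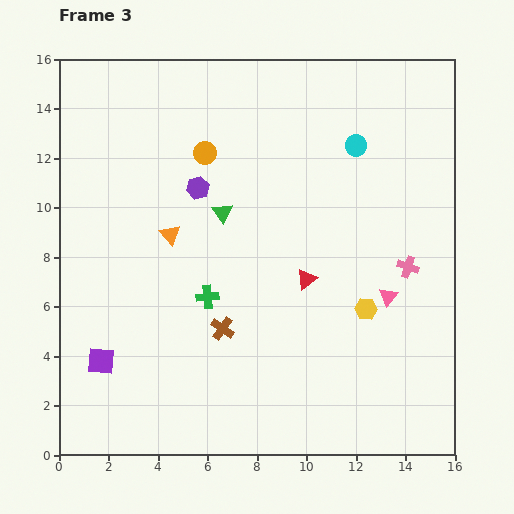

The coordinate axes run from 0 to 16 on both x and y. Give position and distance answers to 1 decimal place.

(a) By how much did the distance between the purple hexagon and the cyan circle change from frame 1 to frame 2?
-1.5

Distance in frame 1: 8.5. Distance in frame 2: 7.0.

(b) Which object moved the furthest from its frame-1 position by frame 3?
the pink triangle

(moved 12.5; next 11.7)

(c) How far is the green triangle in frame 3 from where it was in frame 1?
6.3

The green triangle moved from (1.0, 12.7) to (6.6, 9.8), a distance of √(5.6² + 2.9²) ≈ 6.3.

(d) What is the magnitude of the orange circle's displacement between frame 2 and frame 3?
4.3

The orange circle moved from (10.1, 11.2) to (5.9, 12.2), a distance of √(4.2² + 1.0²) ≈ 4.3.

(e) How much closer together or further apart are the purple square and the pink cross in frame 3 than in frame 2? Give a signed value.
+4.7

Distance in frame 2: 8.3. Distance in frame 3: 13.0.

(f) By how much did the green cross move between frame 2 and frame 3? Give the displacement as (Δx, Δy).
(3.3, -1.7)

The green cross was at (2.7, 8.1) in frame 2 and (6.0, 6.4) in frame 3.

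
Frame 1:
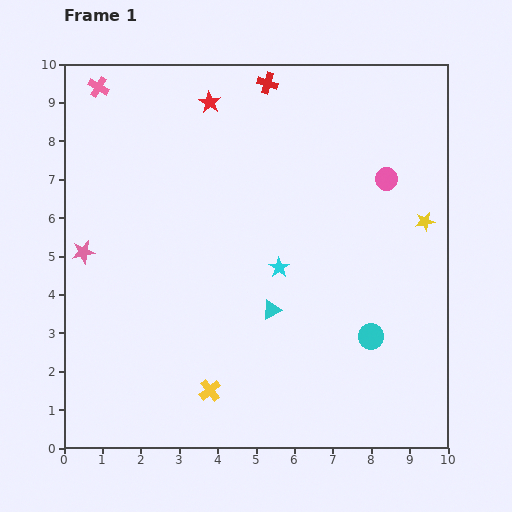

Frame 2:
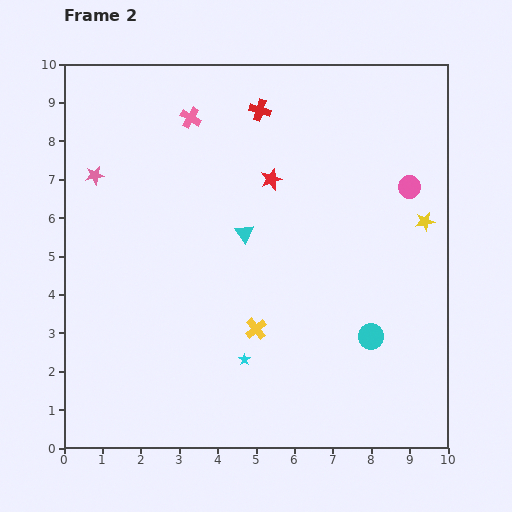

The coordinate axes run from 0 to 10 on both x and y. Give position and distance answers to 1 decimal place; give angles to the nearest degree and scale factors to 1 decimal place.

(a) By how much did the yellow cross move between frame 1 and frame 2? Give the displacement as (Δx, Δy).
(1.2, 1.6)

The yellow cross was at (3.8, 1.5) in frame 1 and (5.0, 3.1) in frame 2.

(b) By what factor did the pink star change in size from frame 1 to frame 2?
0.8×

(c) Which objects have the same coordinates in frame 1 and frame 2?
the cyan circle, the yellow star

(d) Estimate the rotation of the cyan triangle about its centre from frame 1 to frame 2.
38° counter-clockwise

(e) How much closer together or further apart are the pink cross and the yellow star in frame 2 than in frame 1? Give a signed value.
-2.5

Distance in frame 1: 9.2. Distance in frame 2: 6.7.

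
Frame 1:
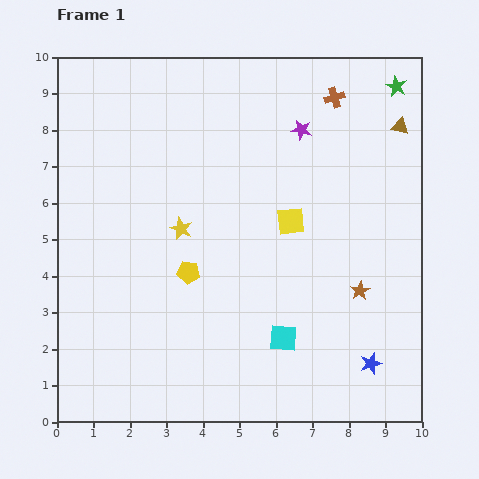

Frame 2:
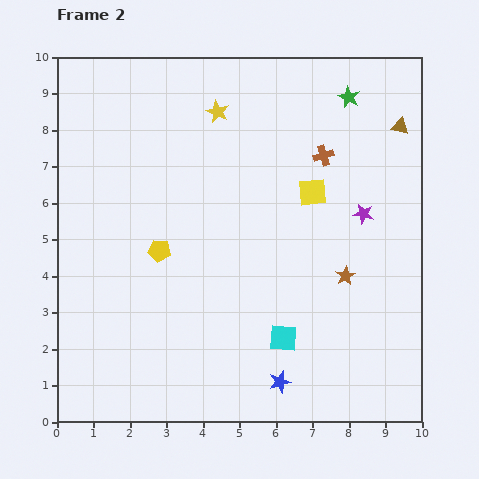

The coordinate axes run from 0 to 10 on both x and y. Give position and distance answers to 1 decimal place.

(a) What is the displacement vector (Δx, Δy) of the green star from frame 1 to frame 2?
(-1.3, -0.3)

The green star was at (9.3, 9.2) in frame 1 and (8.0, 8.9) in frame 2.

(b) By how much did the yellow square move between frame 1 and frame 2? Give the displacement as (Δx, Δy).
(0.6, 0.8)

The yellow square was at (6.4, 5.5) in frame 1 and (7.0, 6.3) in frame 2.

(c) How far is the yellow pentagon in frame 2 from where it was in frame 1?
1.0

The yellow pentagon moved from (3.6, 4.1) to (2.8, 4.7), a distance of √(0.8² + 0.6²) ≈ 1.0.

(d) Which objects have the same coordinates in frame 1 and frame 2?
the cyan square, the brown triangle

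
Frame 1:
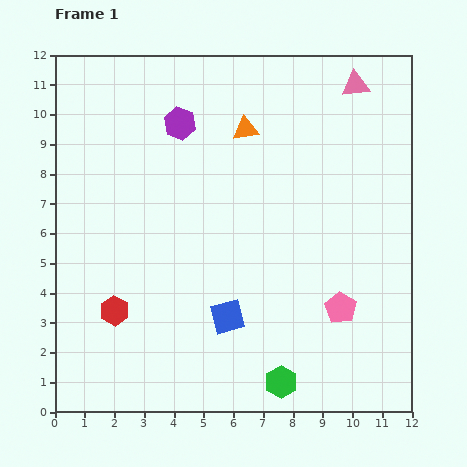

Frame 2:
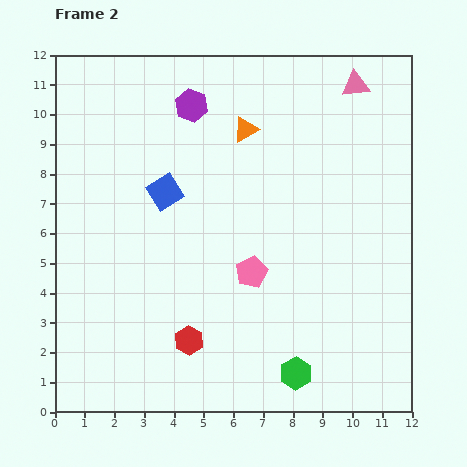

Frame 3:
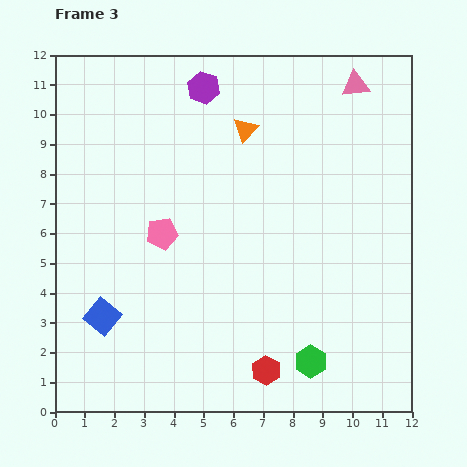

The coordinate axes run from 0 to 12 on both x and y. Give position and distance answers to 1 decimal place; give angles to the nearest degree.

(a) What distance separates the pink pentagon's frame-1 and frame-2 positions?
3.2

The pink pentagon moved from (9.6, 3.5) to (6.6, 4.7), a distance of √(3.0² + 1.2²) ≈ 3.2.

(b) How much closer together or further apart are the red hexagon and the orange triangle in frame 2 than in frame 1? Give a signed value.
-0.2

Distance in frame 1: 7.5. Distance in frame 2: 7.3.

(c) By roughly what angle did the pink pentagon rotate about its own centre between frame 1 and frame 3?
30° clockwise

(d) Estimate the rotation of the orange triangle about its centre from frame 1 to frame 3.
38° counter-clockwise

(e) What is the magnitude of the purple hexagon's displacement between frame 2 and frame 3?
0.7

The purple hexagon moved from (4.6, 10.3) to (5.0, 10.9), a distance of √(0.4² + 0.6²) ≈ 0.7.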